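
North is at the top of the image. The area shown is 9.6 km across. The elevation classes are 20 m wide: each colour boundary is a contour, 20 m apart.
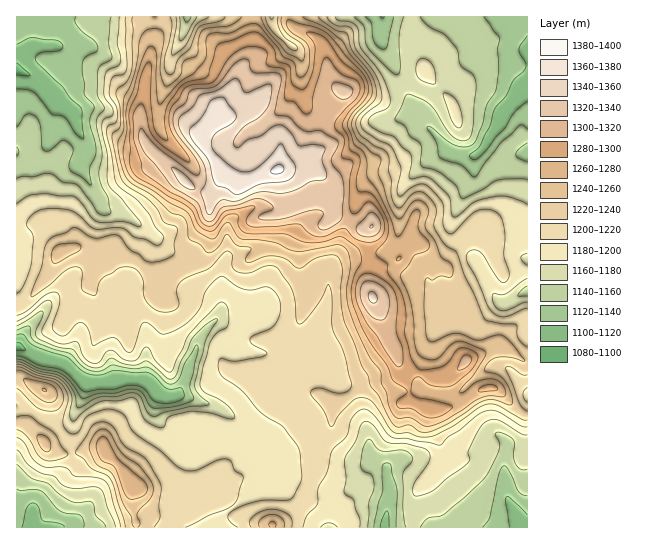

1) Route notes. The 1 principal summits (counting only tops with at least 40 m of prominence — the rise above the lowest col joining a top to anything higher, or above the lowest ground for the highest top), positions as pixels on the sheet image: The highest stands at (278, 170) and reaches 1383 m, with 286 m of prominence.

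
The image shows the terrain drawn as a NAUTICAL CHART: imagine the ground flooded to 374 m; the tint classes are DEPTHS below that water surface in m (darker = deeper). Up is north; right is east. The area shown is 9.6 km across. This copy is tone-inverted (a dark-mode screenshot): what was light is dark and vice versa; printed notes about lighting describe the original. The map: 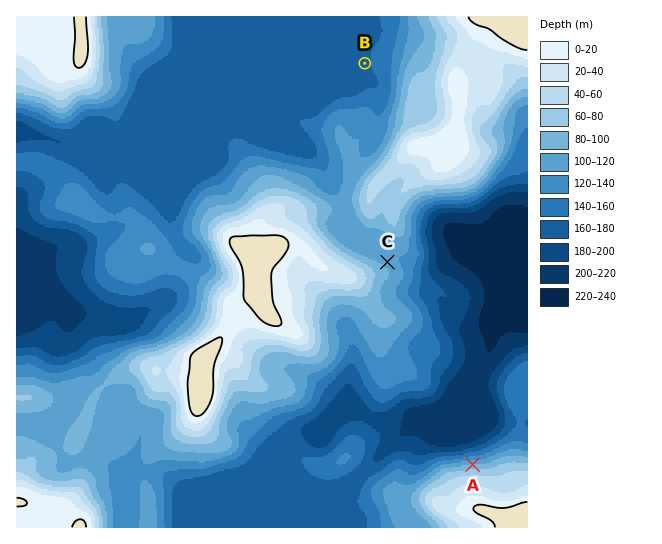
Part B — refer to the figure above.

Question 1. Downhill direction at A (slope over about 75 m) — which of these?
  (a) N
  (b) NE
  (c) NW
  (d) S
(a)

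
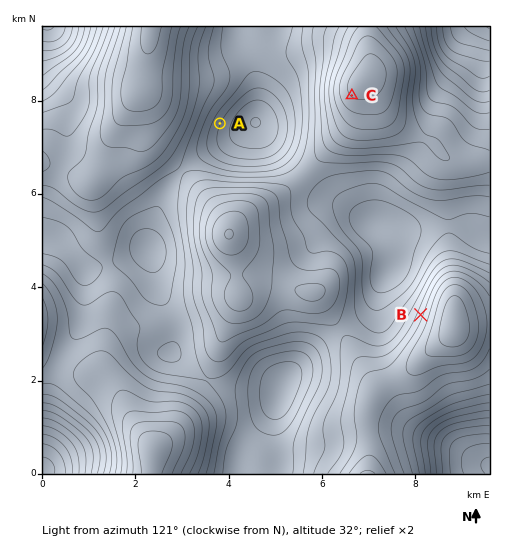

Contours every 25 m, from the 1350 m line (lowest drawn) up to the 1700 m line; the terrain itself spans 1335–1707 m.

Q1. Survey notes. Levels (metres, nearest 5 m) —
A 1600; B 1460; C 1350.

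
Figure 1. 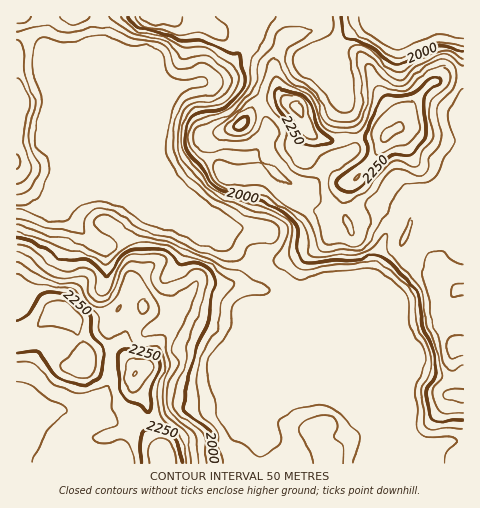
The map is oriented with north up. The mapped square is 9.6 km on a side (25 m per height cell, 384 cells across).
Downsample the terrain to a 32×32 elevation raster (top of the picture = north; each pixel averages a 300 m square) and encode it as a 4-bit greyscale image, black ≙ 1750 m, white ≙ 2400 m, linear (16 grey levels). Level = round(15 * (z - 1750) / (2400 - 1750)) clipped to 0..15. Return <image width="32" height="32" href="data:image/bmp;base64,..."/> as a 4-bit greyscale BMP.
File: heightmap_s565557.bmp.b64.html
<image width="32" height="32" href="data:image/bmp;base64,Qk12AgAAAAAAAHYAAAAoAAAAIAAAACAAAAABAAQAAAAAAAACAAATCwAAEwsAABAAAAAAAAAAAAAAABEREQAiIiIAMzMzAERERABVVVUAZmZmAHd3dwCIiIgAmZmZAKqqqgC7u7sAzMzMAN3d3QDu7u4A////AJmZmaq93JdUQ0RFVDMzMzSZqqqqvNyXVDM0VVQzMzM0mZqqq7y6hkMzNFVUMzM0RJmZmau7p2QzMzREQzMzNXeZmaqrzJdUMzMzMzMzMzaImau7rNyXVDMzMzMzMzM2iKq83bztqGQzMzMzMzMzNXi7zd283LhkMzMzMzMzMzSJzMzcu7qoZTMzMzMzMzM1ms3N26qpmHZDMzMzMzMzR5nM3duqqpmGUzMzMzMzM1iZvN25mqqZh1QzMzMzMzNYmbu6p3mpiIdURDMzMzM0aJmpiIdomHd3VDMzRDMzRniZmHZlRoh2VDIzNGZmVWeIiHZUQzRVVCERIzVomZd4eIdUMyNEMyERERIkaaqoeId3IhEjQyEREREiNYmqqYiHdxEREiEREREjRWiZqqmHd3cyERERERETV3eIiay6mId3QhERERERNYmYiJm8y5mYd0IREREREleIiIq6qsy6uYdCERERERN4iIibu7qs3MqYMRERERETeZqpm9y6ve7bmEERERERE2iLuazbiJze25hCERERERJFV6q92neLzduYQhERERERIjV6vLh2irvLqDEREREREREkaal3ZoqYq7khERERERIyNWioZmaJdnmpIREREREkRFZniHZnhkRWdiESIRIzVmZ2Z4mHdlQzNEQzMzM0aIiHdmZ4iHVDMzMz"/>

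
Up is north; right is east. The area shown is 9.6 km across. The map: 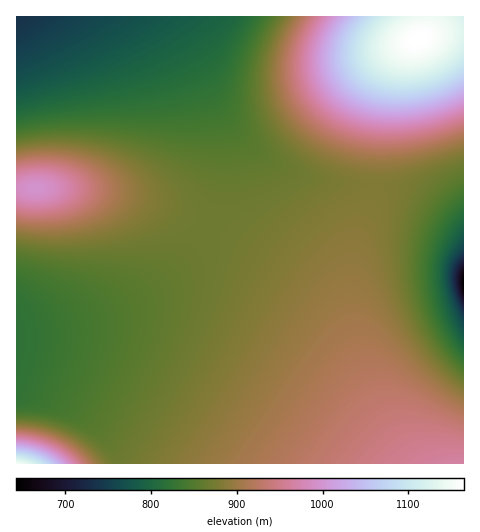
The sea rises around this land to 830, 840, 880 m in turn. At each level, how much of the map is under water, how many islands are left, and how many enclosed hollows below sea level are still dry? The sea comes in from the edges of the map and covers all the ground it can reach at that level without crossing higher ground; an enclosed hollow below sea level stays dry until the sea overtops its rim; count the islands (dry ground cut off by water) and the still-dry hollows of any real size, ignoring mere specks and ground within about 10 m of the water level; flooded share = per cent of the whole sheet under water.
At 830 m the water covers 14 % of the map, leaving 0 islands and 0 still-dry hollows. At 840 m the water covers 19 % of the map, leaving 0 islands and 0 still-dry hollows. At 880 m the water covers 52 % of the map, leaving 0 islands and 0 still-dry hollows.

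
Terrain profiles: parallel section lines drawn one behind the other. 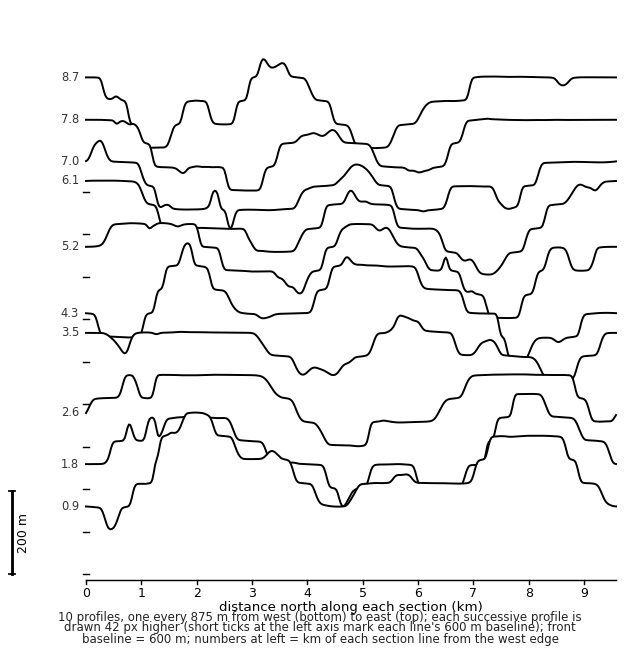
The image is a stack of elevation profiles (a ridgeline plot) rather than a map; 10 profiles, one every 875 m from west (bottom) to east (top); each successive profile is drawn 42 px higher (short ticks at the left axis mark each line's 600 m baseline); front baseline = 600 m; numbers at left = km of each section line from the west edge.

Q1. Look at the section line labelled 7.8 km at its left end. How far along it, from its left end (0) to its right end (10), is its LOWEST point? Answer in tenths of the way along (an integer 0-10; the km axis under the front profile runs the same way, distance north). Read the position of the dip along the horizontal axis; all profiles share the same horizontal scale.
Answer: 3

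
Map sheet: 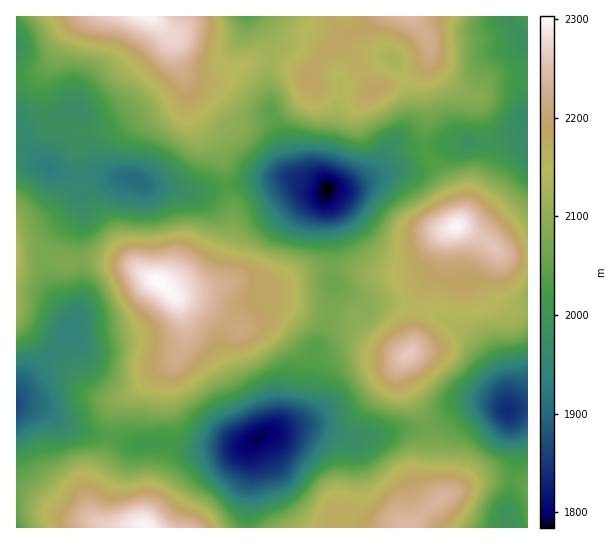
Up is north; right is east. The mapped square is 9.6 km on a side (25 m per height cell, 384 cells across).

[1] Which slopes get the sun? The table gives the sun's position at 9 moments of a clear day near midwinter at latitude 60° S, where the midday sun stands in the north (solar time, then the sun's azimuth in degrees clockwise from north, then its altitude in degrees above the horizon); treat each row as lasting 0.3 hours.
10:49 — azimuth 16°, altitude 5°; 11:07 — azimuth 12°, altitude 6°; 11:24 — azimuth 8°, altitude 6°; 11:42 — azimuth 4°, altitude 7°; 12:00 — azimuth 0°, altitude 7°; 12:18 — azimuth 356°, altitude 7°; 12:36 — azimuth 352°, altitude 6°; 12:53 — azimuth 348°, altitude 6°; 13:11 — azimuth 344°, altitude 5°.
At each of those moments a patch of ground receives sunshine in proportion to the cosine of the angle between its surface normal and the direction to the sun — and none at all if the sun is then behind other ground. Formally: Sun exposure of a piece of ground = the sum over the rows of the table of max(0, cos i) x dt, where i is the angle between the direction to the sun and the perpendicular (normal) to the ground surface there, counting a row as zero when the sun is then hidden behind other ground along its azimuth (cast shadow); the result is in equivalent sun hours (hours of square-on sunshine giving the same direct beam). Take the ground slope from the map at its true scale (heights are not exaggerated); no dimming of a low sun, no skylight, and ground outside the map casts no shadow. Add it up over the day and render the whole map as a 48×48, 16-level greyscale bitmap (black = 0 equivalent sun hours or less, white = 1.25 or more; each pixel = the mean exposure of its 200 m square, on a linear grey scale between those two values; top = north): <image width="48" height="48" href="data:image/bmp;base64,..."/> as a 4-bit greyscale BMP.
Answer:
<image width="48" height="48" href="data:image/bmp;base64,Qk32BAAAAAAAAHYAAAAoAAAAMAAAADAAAAABAAQAAAAAAIAEAAATCwAAEwsAABAAAAAAAAAAAAAAABEREQAiIiIAMzMzAERERABVVVUAZmZmAHd3dwCIiIgAmZmZAKqqqgC7u7sAzMzMAN3d3QDu7u4A////ABESMzRVRFeJmYiZmZdlRERUREQhAAEjITNFZmeZmIiJu6qqvMqXVDRmZWUxAAESIjVmZniau6mavLu6q8y4dVZndlVTIAAAElZ3ZniKvLu6vLqHeKu6mIiHiGZmVDEAEmZ4iIiJq7upmYUiRmeau7qph2eJmYUzNWZ4mZmJmrqYdSAAAjRpvLuqmImqqpdlVoiJmrqHd3ZUIAAAABNXmZh3m6qZmZmqmZmJq7l1QyEAAAAAAAAlZ2VENHdmeJrMy5mZmGVDEAAAAAAAAAACVUIgAAJEVoiZmYmHZDIQAAAAAAAAAAAAEyEAAAATRXhSNWZVMiIAAAAAAAAAAAAAASEAAAABNVMAAjMzIiIhAAAAAAAAAAAAABEAAAAAEhAAARIiM0VUIAAAAAAAAAAAAAAAAAAAAAAAAAESNXdlMgAAAAAAAAAAAAAAAAAAAAAAAAAjRmZUMiEAAAAAAAAAAREREAAAAAAAAAAkVVRENEMyEAAAAAASIiIjMhAAAAAAAAATVUMzRERDEQAAAAASMyNFVVMzIQAAAAACRDIiIiMiIhEQAAAAEiRneIdnYxAAAAAREiMiEAARIiIzIQAAEjRomZmYZCAAABERABIhEAAAERNFVCERM0RWeIh1MhEBETIQAAAQAAABEiNEVDIjNEVEVVQyEAERIzMgAAAAAAAjMzIzRDM0RVVDMyIREREQEiIQAAAAABJEREMjM0REREMiIiMhEiEAARIRAAAAE0VVVmZURVVDMyIzMzIhESEAADMyIhIjRoh3d3iIeIh2REVVRDIRAAAAAUQ0VVVnmrqYiImaq7u6h3dlVDIAAAASM1RGd4iKzdy6mZmJq83dy7qHVDIAAAE1ZlRWd5mr3u3cuph3ibzd3cypdUMiEBNnh1RVZ3is3dzMyodmeIiHVFmoh3d2VEZ4hmZmZ2abu7qrunZVZ2QgAAFZmrzLqYeIh3eHZVaIh3d3dmZmdjEAAAAEmrzczKmYiJmHVEVUQhEhATVnUxAAAAAAN5q8y7qYiJl2VEMxAAAAABEzEAAAAAAAA2eKu7qZiHVEMiIQAAAAAAAQAAAAAAAAACNGm7qIh0MhERAAAAAAAAEQAAAAAAAAAAE1aKmHdTIQEREAAAAAABEQAAAAAAAAAAEzNFZVVDERIiEQAAAAASIhEAAAAAAAAAEREQEjQzIiIhABERAAASIzMQAAAAAAAAAAAAASNDIiIQAAEREAAREjMyAAAAAAAAAAAAABIxERAAAAAAERERARIRAAASEAAAAAAAEREQAAAAAAAAARIiERAAEREjMhAAAAATMzIREQAAAAAAABIzMiEAEiNDNVQyAAAlVDMjMQAAAAAAACM0QyEiNEQyNGdjEAAkVUQ1QhAAAAAAABEkVUMzVlMRNEQiIRI0VmVUMhAAAAAAAAASR3ZEVVQiMyEAIjMzREVSEQAAAAAAEiIiNXZUREVDIQAAEjREMzQwAQAAAAAAE0MjRXdlREREQgAAFFQ0VVQgAAEQAAARNWVFeJh1VUNFVCABJEIRNFMQ=="/>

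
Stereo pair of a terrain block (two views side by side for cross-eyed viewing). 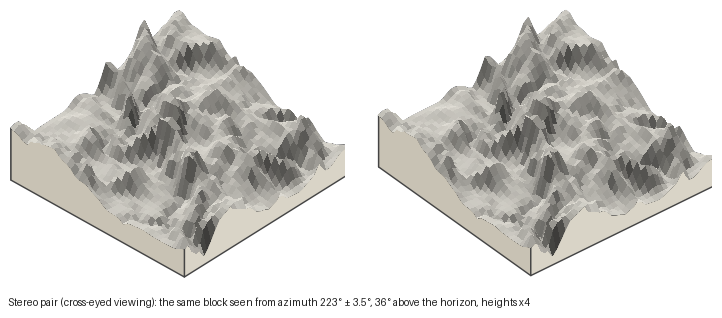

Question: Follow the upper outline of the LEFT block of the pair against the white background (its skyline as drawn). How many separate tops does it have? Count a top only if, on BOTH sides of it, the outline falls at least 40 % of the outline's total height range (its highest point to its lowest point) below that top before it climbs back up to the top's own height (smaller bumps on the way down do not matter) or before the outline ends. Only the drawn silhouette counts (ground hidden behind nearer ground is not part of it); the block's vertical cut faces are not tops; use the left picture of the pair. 1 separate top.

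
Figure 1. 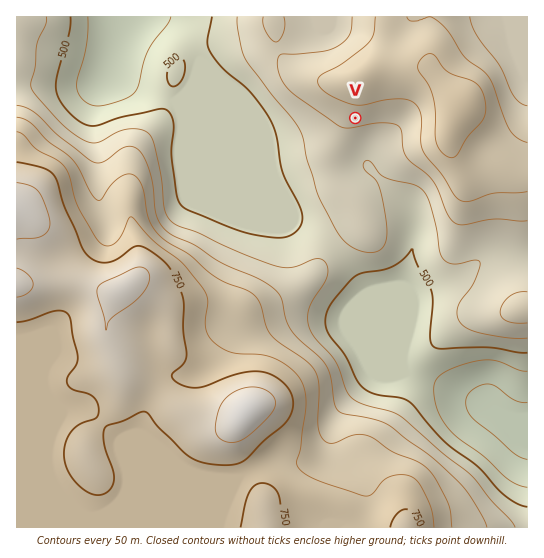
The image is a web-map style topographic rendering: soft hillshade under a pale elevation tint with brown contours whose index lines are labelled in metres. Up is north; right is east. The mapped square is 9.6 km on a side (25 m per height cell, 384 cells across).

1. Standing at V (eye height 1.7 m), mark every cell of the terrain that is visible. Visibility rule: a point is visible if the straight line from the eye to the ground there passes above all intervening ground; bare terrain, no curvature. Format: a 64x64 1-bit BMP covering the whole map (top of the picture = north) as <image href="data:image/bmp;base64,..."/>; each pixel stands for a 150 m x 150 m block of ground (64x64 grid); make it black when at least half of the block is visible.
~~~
<image width="64" height="64" href="data:image/bmp;base64,Qk0+AgAAAAAAAD4AAAAoAAAAQAAAAEAAAAABAAEAAAAAAAACAAATCwAAEwsAAAIAAAAAAAAA////AAAAAAAAAAAAQB+APwAAAABAH+B/AAAAAAB///8AAAAAA////wAAAAA/////AAAAAD////wAAAAAH///+AAAAAAP///wAAAAAA///+AAAAAAD///wAAAAAAP//8AAAAAAA///gAAAAAAD//8AAAAAAAH//gAAAAAAA//+AAAAA8P///wAAAAH///+HAAAAAP///gAAAAAAf//8AAAAAAA///wAAAAAAD///AAAAAAAf//4AgAAAAD///ADAAAAAP3/8AOAAAAA+H/AA8AAAAD4f4AD8AAAAPj/AAP/wAAB//8AA//wAAH//wAD//AAA///AAP/9gAP///AA/+PAA////ADwA8cH///8APAADwf///wB8AAPB///+AHwAB4H///wAfAAPgf//wAB+AB+D//8APn4AHwP//gB/fgA/A//+AH/+AH8D//wA/74AfwP//AH/HgD/A//8A/8eAP+D//wD/x4A/4P//AP/HgD/g//8Af/8AP8D//gD//wA/wP/wAP//AD/A/wAA//8AP8D8AAD//wA/wPgAADn/AD/AAAAADP8AP4AAAAAMfwA+AAAAAAg/ADwAAAAAAD4APAAAAAAAHAA4AAAAAAAAADAAAAAAAAAAIAAAAAAAAAAAAAAAAAAAAAAAAAAAAAAAAAAAAAAAAAAAAAAAAAAAAAAAAAAAAAAAA=="/>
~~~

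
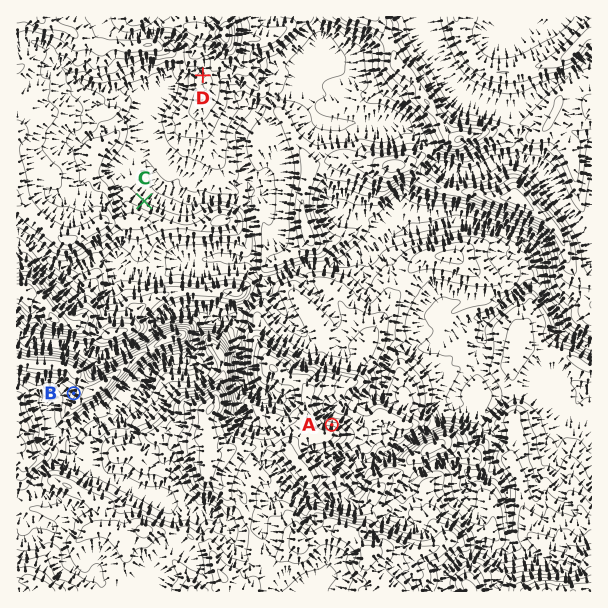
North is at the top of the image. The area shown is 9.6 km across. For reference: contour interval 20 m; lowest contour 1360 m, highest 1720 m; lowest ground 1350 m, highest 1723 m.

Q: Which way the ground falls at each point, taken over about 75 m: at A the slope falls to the N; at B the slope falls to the W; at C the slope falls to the NE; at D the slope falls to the NW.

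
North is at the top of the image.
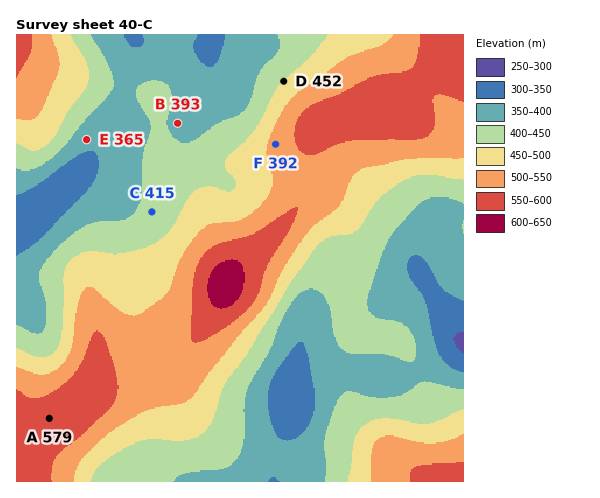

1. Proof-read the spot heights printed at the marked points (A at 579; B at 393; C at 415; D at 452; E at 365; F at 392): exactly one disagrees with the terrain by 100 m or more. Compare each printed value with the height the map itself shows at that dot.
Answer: F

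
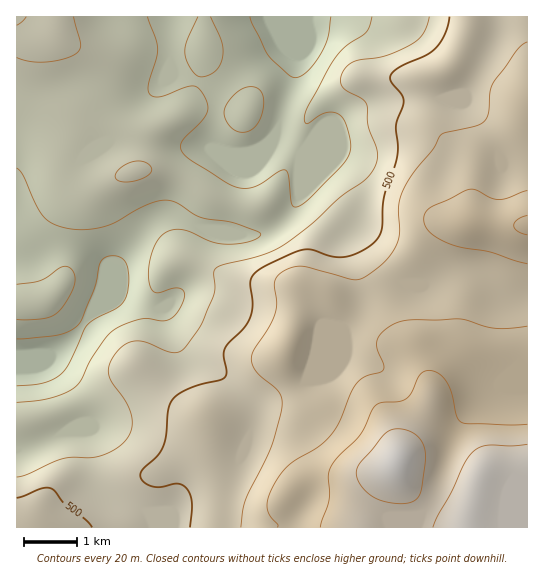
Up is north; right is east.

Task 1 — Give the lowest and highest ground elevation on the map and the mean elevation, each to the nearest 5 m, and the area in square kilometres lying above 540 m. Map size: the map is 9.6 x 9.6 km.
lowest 430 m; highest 595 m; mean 500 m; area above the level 16.3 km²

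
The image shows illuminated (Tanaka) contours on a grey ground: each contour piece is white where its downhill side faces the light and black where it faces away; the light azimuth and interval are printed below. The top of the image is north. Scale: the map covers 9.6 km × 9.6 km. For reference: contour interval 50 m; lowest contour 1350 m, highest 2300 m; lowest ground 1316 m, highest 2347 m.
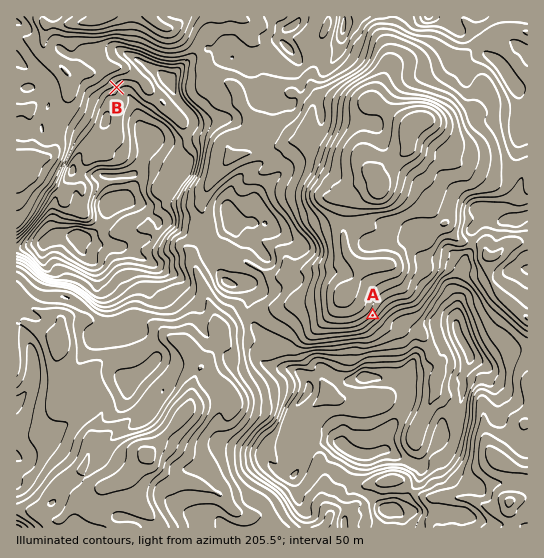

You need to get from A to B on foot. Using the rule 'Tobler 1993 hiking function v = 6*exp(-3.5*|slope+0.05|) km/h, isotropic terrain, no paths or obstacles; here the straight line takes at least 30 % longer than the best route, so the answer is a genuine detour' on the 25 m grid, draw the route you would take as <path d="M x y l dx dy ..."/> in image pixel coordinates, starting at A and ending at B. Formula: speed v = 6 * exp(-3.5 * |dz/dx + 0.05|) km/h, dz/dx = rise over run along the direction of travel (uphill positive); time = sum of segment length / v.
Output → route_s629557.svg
<path d="M373 315l-3 3-19 9-29 0-3-1-2-3-6-10-26-27-14-7-8-8-8-5-6-7-30-14-2-3-11-21-5-6-7-12 0-6-1-3 0-7 6-13 0-23-1-2-5-6-4-8-2-1-5-3-28-28-11-5-12-12-2-1-7 0-5 2"/>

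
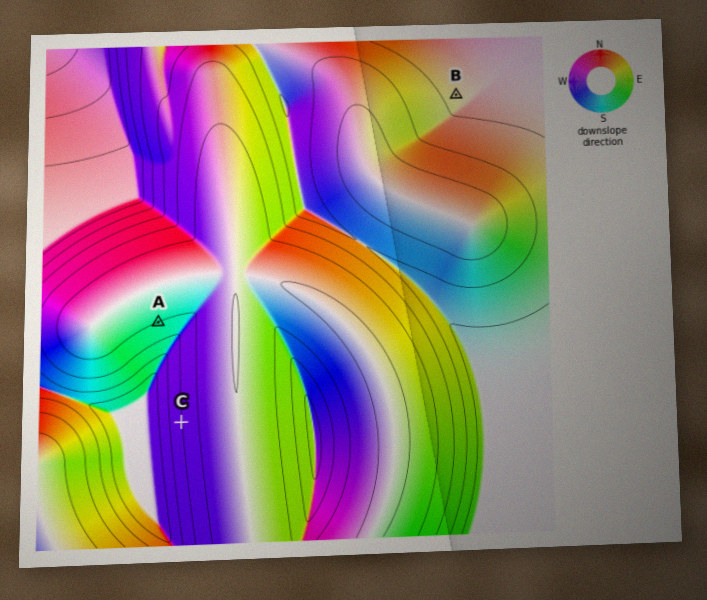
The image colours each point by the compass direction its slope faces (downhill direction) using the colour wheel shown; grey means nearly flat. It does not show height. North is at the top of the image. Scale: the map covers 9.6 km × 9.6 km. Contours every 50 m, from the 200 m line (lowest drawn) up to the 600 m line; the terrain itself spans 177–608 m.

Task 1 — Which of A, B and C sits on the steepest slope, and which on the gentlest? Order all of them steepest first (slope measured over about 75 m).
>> C A B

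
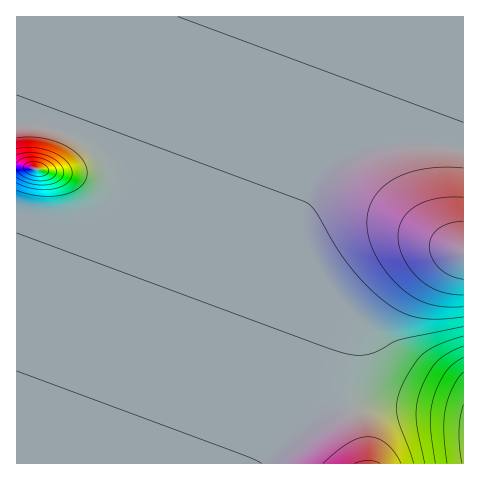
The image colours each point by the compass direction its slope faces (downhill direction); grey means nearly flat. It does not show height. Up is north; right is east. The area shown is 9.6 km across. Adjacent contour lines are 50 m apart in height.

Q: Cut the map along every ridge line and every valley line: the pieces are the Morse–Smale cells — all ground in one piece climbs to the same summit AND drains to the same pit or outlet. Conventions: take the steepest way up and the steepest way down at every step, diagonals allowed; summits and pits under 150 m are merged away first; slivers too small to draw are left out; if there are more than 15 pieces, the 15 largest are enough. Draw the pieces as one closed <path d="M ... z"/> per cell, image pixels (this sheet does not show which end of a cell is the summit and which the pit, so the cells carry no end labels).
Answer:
<path d="M463 16l-447 1 0 109 19 1 18 3 29 13 19 18 8 21 0 13-3 15-86 231-4 12 1 11 250 0 46-36 36-16 29-5 25 0 61 7z"/><path d="M35 127l-19 0 1 325 88-238 4-19 0-13-3-13-14-18-21-14-18-7z"/><path d="M403 407l-36 1-34 9-31 18-34 28 196 0-1-48z"/>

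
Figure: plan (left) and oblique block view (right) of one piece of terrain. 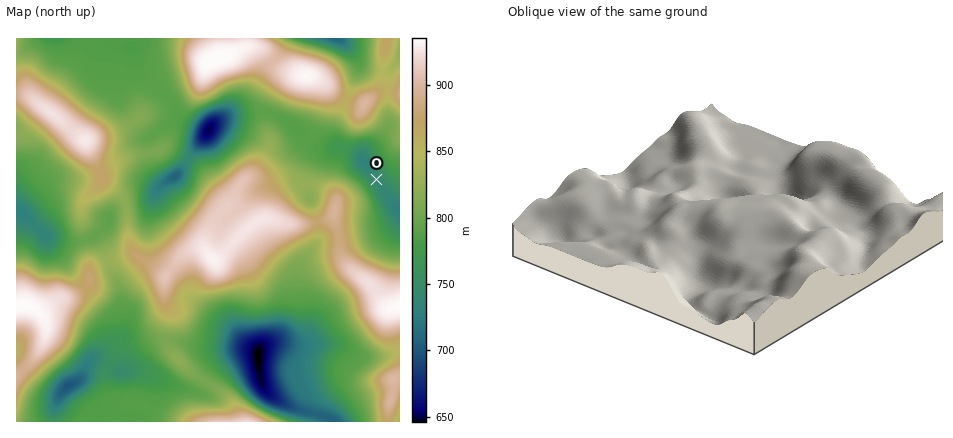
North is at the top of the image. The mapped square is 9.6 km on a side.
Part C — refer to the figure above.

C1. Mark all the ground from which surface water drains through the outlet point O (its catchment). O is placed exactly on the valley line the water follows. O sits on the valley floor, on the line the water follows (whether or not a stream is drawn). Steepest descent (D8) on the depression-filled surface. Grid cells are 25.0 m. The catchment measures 11.243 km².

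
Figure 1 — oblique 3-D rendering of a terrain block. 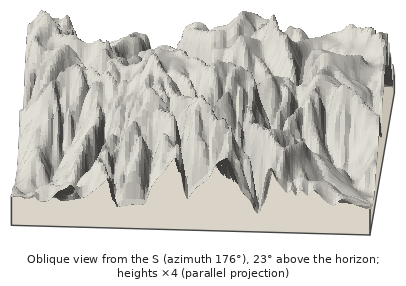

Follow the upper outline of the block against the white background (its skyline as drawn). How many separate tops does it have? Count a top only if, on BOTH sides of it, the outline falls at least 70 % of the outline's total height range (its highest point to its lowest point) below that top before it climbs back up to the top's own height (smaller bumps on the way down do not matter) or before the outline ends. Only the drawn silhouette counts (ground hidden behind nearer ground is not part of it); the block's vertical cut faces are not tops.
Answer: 0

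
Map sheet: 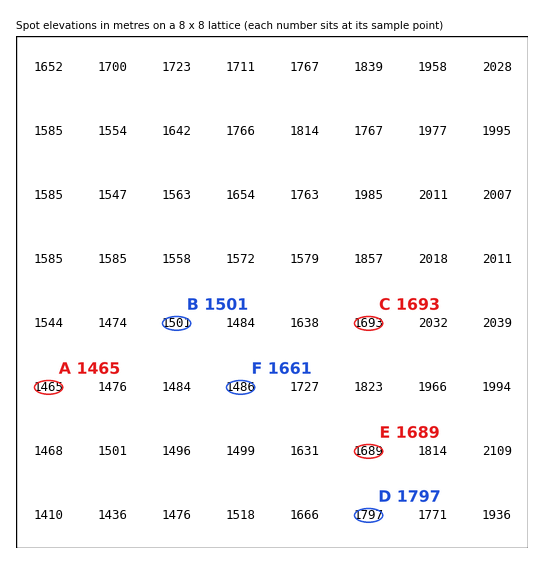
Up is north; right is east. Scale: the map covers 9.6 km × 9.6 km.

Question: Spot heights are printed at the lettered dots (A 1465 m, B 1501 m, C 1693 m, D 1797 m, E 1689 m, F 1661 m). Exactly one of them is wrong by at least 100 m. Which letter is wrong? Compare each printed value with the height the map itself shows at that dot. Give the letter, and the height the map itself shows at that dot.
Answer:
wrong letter F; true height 1486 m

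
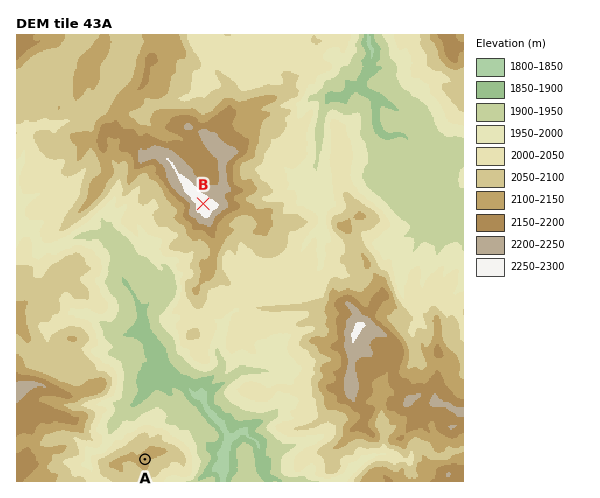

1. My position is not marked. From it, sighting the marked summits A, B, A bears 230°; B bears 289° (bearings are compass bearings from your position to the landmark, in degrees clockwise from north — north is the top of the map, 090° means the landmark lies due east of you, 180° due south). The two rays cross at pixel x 378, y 264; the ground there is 2050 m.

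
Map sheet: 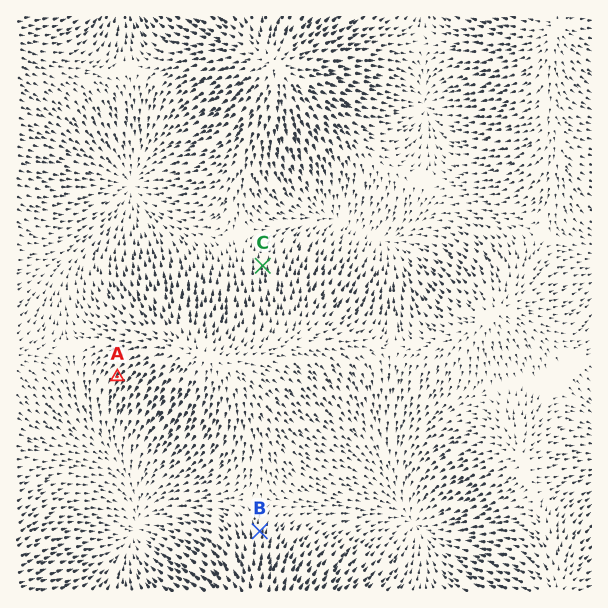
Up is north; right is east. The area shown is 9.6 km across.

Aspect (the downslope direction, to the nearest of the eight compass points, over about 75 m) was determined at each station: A SW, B N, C N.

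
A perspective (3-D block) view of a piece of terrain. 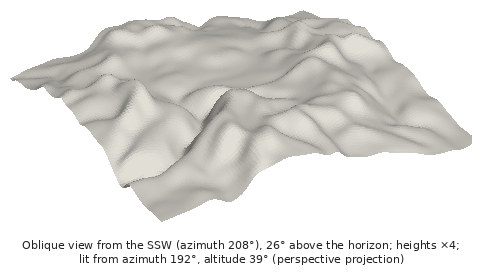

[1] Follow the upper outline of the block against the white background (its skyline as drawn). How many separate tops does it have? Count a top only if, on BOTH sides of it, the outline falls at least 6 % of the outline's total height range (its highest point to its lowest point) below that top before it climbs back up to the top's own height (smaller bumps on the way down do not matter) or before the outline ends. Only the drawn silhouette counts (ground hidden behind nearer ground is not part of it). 2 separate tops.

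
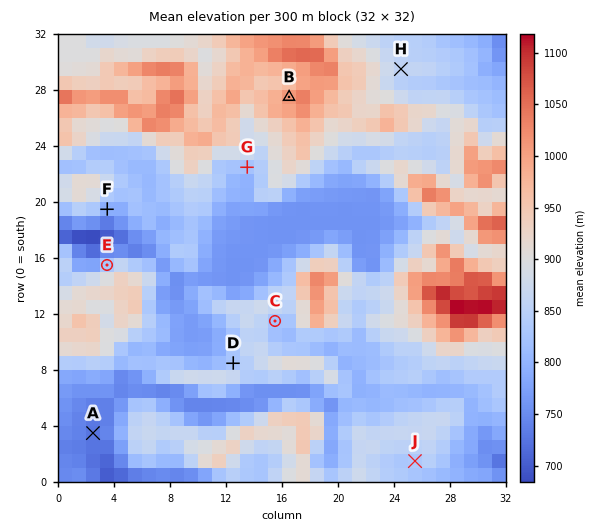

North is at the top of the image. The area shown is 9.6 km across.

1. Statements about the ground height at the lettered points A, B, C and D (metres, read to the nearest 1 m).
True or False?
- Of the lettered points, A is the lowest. True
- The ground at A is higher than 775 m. False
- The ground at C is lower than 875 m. True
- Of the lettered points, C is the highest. False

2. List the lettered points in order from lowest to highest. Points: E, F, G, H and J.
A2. F G E J H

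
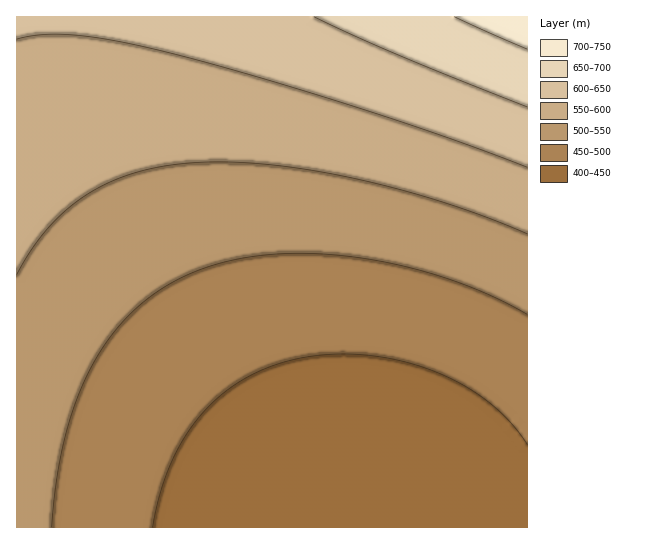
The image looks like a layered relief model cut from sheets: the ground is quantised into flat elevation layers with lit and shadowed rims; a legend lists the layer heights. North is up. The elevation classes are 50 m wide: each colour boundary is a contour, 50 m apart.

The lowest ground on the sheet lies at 400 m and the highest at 730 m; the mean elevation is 520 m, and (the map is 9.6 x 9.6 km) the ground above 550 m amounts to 31.1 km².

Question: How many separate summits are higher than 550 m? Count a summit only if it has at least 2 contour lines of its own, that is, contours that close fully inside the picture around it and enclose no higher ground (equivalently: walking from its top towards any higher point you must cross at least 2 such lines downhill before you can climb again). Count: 0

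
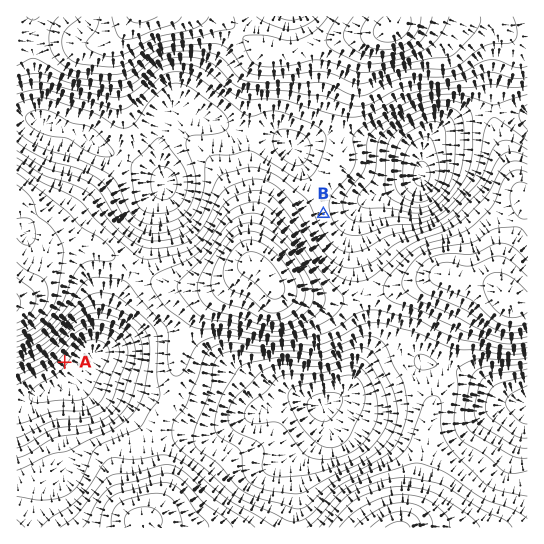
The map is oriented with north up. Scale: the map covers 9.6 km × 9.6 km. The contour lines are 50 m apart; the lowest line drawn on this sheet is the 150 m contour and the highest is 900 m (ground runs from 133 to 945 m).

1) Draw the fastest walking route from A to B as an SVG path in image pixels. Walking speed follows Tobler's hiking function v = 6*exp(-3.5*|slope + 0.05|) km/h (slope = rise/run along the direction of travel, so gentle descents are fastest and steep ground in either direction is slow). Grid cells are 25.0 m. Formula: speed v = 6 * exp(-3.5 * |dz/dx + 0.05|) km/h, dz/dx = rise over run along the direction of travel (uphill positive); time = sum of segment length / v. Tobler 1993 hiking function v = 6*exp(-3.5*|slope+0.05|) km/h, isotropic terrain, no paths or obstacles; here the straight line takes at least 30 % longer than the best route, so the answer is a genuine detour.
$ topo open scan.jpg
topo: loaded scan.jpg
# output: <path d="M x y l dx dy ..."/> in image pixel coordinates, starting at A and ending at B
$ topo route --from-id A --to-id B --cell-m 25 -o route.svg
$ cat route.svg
<path d="M65 362l0-7 12-24 18-18 16-8 31-31 51-25 14-15 15-29 9-10 24-12 18 0 40 20 10 11"/>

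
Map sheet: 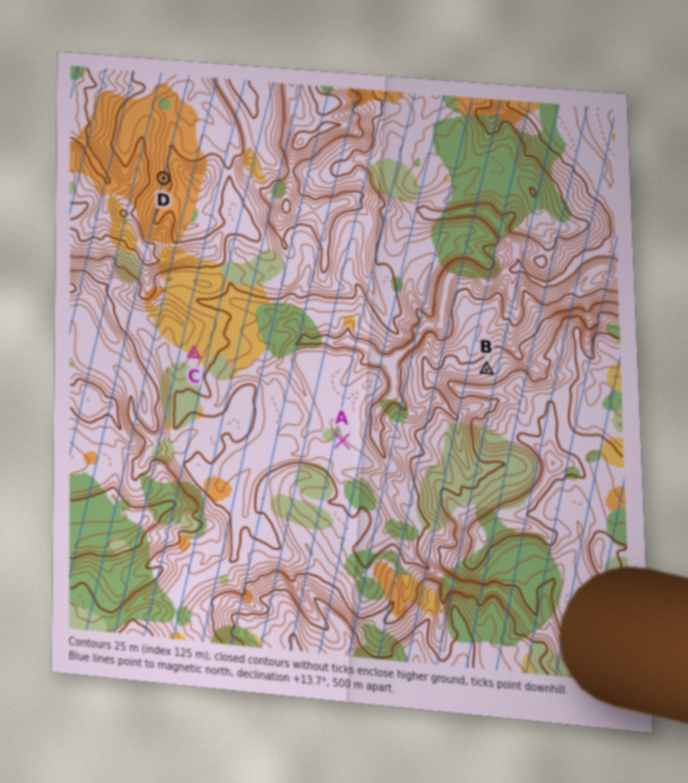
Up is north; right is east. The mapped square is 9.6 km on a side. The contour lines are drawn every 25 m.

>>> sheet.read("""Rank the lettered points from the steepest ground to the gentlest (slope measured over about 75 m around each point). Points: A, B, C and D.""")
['D', 'B', 'C', 'A']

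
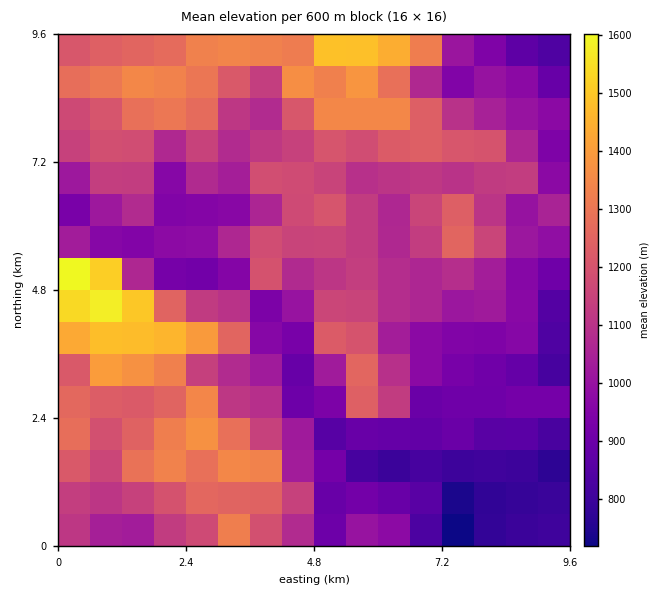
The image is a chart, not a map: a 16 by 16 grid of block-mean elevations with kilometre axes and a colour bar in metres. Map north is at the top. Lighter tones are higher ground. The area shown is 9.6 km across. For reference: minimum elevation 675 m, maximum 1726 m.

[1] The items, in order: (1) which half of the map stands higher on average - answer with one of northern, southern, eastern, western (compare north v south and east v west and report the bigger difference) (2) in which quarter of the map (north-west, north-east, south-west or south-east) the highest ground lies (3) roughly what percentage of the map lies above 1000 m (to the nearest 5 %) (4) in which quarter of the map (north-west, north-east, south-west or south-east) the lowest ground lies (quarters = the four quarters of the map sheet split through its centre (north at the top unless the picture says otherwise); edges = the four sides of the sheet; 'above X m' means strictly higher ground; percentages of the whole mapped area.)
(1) Taken as a whole, the western half is higher than the eastern.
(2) Look to the north-west quarter for the highest ground.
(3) About 65 % of the map lies above 1000 m.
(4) The lowest ground is in the south-east quarter.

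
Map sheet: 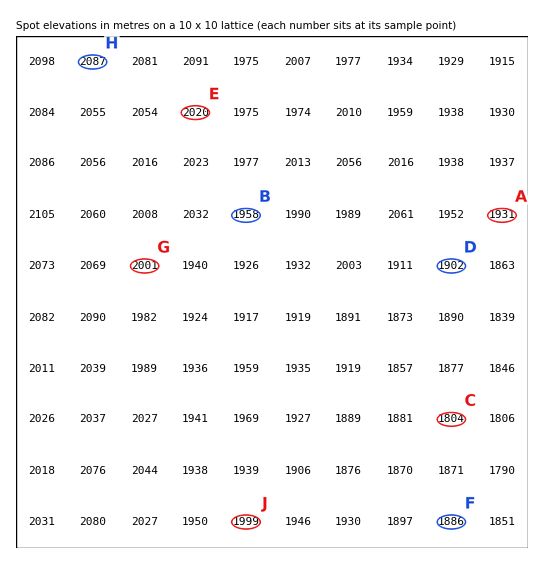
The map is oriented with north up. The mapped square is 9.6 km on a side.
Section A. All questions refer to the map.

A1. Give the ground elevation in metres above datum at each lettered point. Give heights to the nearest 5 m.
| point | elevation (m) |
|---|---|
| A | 1930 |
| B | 1960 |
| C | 1805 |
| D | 1900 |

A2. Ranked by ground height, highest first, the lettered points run H E G J F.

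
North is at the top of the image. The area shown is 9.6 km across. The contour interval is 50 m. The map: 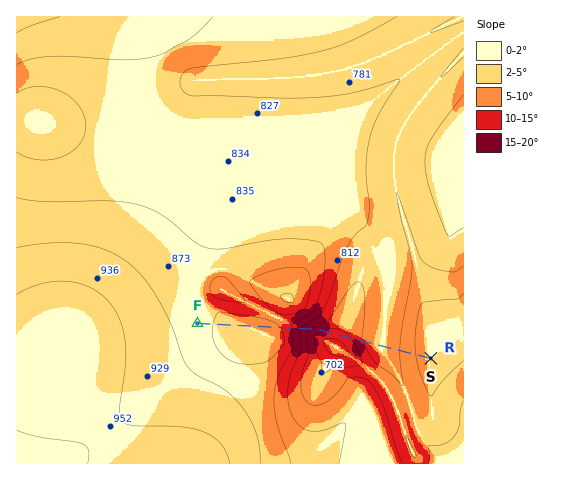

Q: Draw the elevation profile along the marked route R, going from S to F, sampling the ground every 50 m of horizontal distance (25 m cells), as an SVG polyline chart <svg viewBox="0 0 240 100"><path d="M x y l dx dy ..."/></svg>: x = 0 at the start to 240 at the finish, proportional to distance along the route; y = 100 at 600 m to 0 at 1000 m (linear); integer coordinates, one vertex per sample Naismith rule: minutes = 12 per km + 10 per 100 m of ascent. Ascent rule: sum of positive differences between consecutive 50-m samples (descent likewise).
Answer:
<svg viewBox="0 0 240 100"><path d="M0 82l2 0 3 0 2-1 2-2 3-1 2-2 3-2 2-1 2-2 3-2 2-2 2-1 3-2 2-2 2-2 3-2 2-2 3-1 2-2 2-1 3 0 2 0 2 0 3 1 2 0 2 2 3 1 2 2 2 2 3 2 2 3 3 2 2 3 2 2 3 2 2 2 2 2 3 1 2 2 2 0 3 1 2 0 3-1 2 0 2-1 3-2 2-1 2-2 3-3 2-2 2-3 3-2 2-3 3-2 2-3 2-2 3-3 2-4 2-3 3-4 2-3 2-3 3-3 2-3 2-2 3-2 2-2 3-1 2-1 2 0 3-1 2-1 2 0 3-1 2 0 2-1 3 0 2 0 3 0 2 0 2 0 3 1 2 0 2 1 3 1 2 0 2 1 3 0 2 1 3 1 2 0 2 1 3 0 2 1 2 0 3 0 2 1 2 0 3 0 2 1 3 0 1 0"/></svg>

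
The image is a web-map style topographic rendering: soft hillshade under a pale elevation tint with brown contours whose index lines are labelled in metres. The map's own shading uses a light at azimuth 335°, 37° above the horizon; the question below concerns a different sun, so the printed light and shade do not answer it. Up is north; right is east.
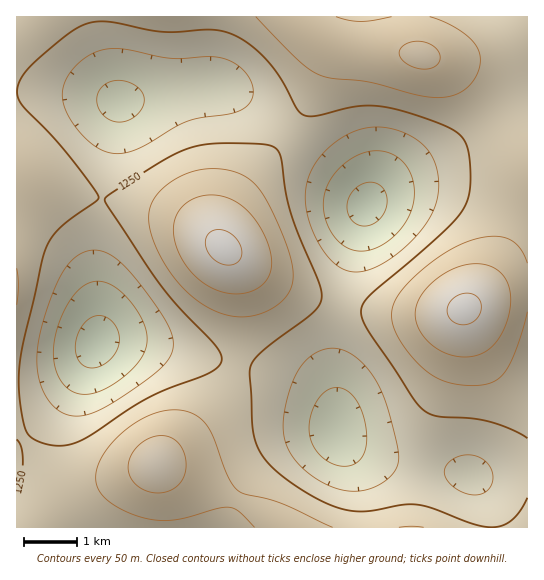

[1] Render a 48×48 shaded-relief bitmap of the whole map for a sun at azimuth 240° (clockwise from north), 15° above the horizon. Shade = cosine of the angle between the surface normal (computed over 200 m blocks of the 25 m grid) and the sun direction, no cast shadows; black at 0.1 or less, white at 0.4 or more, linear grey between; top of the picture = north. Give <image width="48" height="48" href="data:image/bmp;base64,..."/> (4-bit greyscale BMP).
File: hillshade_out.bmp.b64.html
<image width="48" height="48" href="data:image/bmp;base64,Qk32BAAAAAAAAHYAAAAoAAAAMAAAADAAAAABAAQAAAAAAIAEAAATCwAAEwsAABAAAAAAAAAAAAAAABEREQAiIiIAMzMzAERERABVVVUAZmZmAHd3dwCIiIgAmZmZAKqqqgC7u7sAzMzMAN3d3QDu7u4A////AJiIiJq7zLuqmaqqqYdUMzRVZlRDM0VniZmIiZq8zLqpmZmZmHVDIzRWZlVDNEZ4mZmYiaq8zLqYiIiIdlQyIjRWZmVERFeJqqmYiau8y6mHd3d3ZUMhEjVnd3ZVVWiaqqmYiau8y6l3ZmZmVDIRI0Z4iIdmZnmqu6mIiaq7uph2VVVVRDISJFeJmZh3d4mru5mIiJq7updlREVVQzIiNWiauqmIiJq7u5h3eImqqYdVREVVRDIjRXmru6qYiaq7uodmZ4mamHZUREVVRDM0Voq8zLqZmaq7qnZVVniZmHZURFVVVENEV5rMzLuqmqq6mWVERWeIiHZVVVVVVURFaJvN3MuqqqqqmEQzNFeIiHZlVWZmVVRVaKvN3cy6qqqphzMiNFZ4iIdmZmZmZVVWeKvN3dy7uqqYdjIiJFaImYh3d3d3ZlVWeavN3dzLu6mXZSIRJFeJmZmIiIh3dmZniazd7t3Mu6mHVCERJFeJqqqpmZiId2Zniazd7u3cy6mGVCESNGeau7u6qqmYh3d4ibzd7u7cy6h2QxESNWibvMzMu7qpiHd4mazN7u7cuph1QxEiNXirzd3d3MuqmIiIiavN3d3cupdlMxEjRXms3e7u7cy6mId4iZq8zd3LqYdUMxIjRnm83v//7ty6mId3eImrzMy7qXZUMiIjRom87////ty6mHZmZniaq7u6mHZDMiI0Voq97////typh2VERWeJmqqph2VDMyM0V4q97////suodUQzM0VomaqZh2VDMzNFZ4rN7///7cqXVDIRIjRniZmYh2VENERVZ5rN7//+3Kl2QyEAASRXiZmZh2VURFVmeJq97v7ty5hkMhAAASNXiaqZh3ZlVWZneJq83e3cuoZTIQAAASRXiqqqmHd2Znd3eJmrzdzLqHZDIQAAATRomru6qYiHd4h3eImqu8u6l2VDIQAAEjV4q7y7qpmYiIh3d3iZqqqph2VDIhERI0Z5q8zMuqqZmYh3ZmeImZmYdlVDMiIiNFaJvMzMu6qqmYh2ZVZ3iJmIdlVEQzM0RWeKvM3cy7qqmXdlVEVmeIiHdlVURERFVmeavM3cy7qqmXZUQ0RWd4iHdlVVVVVWZniavM3cy7qpmGZUMzRGd4iHdmVWZmZmd3iavM3My6qZiGVDMjNGd4iHdmZmZ3d3d4iavM3Mu6mYh1VDMzRWeIiHdmZneIiIiImqvM3MuqmId1VDMzRXiJmId2Z3iZmZmZmrzN3LupiId2VEREVniZmYd3eImqqqmZqrzNzLqYh3d2ZVRFZ4mqqYh3iZq7u7qqq7zMy6mId3d2ZlVWeJqqqZiImrvMzLuqq7zMu6iHd3d3dmZneJq7qpmZq8zd3Luqqru7uod2Zmd3d3d3iau7uqmau83t3Lqpmqu6mHZVVmd4h3d4mau7uqqqvN3t3LqZmZmZh2VEVWd4iHeImru7u6qrvN3dy5iHeIiIdlRERWeIiIiImrvLu6qrvN3MuYdmZ3d3ZUMzRWeJmIiJqrzLuqqrvMy7mHZVVmdmVDM0VniQ=="/>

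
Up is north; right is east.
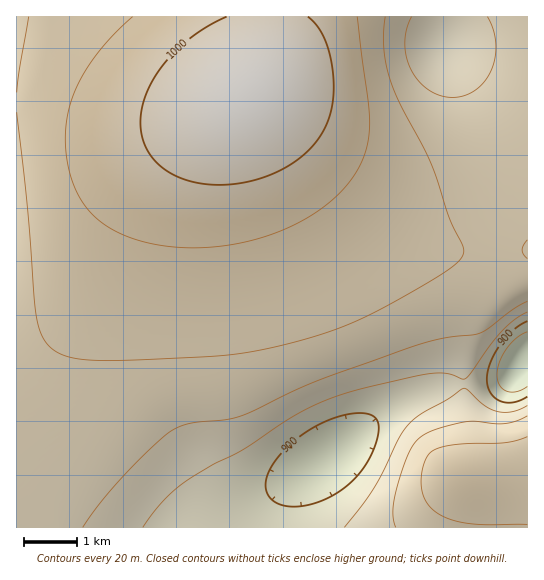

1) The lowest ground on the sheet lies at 860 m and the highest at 1020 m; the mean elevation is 960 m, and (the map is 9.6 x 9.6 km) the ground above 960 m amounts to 48.2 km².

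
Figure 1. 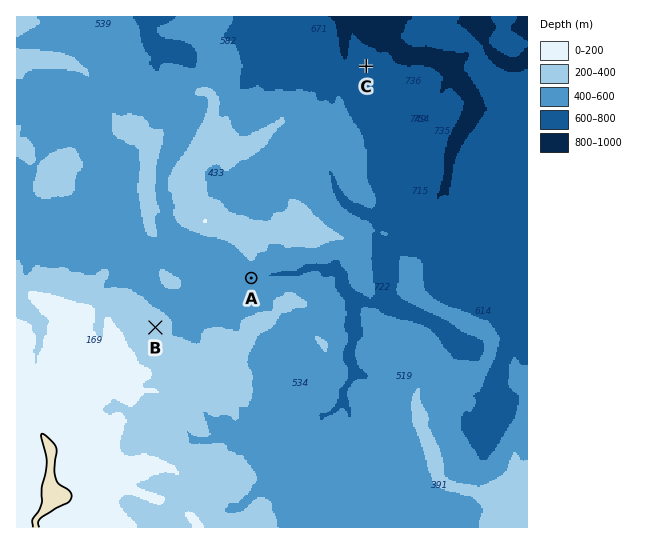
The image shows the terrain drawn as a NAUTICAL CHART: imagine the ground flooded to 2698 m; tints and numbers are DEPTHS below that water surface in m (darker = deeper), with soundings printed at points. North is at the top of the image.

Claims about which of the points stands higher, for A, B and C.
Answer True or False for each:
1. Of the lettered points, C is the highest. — False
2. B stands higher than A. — True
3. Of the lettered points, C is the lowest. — True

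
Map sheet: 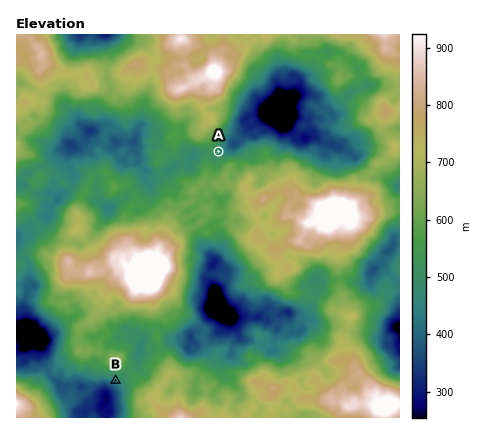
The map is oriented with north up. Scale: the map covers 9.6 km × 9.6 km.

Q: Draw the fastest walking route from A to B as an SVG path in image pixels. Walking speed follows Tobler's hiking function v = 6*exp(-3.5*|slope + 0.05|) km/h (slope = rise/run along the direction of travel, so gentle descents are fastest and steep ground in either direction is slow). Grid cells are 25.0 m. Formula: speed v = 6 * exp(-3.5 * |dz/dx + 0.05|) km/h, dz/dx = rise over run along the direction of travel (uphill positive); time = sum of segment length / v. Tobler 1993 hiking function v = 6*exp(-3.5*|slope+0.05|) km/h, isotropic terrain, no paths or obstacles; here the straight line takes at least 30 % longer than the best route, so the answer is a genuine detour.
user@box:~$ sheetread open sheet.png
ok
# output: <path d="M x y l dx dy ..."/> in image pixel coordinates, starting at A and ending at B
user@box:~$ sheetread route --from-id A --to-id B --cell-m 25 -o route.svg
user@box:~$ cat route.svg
<path d="M218 152l0 8-2 4 0 2-14 28 0 2 0 6-4 8 0 4 2 2-10 18 0 6 0 2 0 10-4 6 0 4 2 2 0 20-4 8 0 18-4 6-4 4-2 2-2 2-8 6-4 10 0 2-2 4 0 4-2 2-2 0-10 10-2 6-4 2-6 0-2 2-6 4 0 2-2 2-2 0 0 2-2-2-2 0"/>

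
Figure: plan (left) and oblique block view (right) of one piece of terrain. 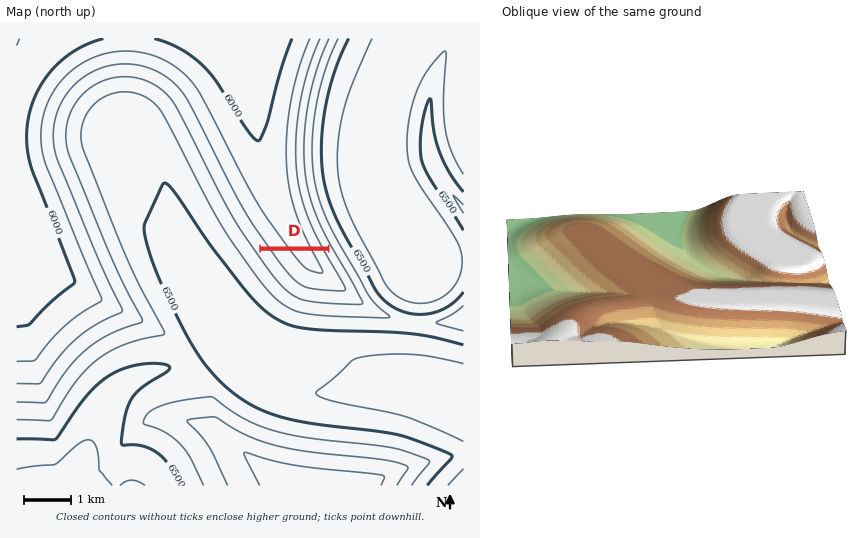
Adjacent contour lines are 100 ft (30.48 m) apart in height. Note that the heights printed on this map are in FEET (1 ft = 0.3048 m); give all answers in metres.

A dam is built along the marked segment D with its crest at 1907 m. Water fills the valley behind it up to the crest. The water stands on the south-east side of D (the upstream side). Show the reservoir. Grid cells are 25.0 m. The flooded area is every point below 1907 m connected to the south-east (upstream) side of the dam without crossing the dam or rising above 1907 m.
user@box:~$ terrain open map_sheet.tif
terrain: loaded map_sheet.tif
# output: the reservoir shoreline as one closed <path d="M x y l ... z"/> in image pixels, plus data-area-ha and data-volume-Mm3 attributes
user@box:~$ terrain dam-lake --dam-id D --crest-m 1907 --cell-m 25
<path d="M329 250l-67 1 18 24 17 16 7 4 11 2 34 1 2 1 5-3-3-5-24-41z" data-area-ha="135" data-volume-Mm3="35.71"/>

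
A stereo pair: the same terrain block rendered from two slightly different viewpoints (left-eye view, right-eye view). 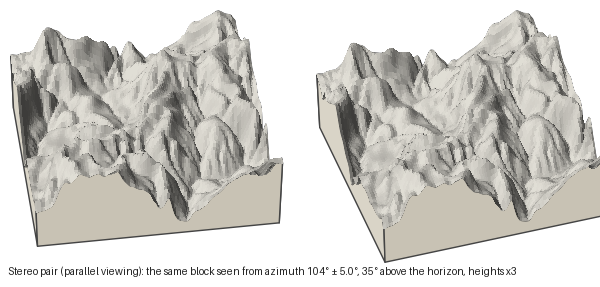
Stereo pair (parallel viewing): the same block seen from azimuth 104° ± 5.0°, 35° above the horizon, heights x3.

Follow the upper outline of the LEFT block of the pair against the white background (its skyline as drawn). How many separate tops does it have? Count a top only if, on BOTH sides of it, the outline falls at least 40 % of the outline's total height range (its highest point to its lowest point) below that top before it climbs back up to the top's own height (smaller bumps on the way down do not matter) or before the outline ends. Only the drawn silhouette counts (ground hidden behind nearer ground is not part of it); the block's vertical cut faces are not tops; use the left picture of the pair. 0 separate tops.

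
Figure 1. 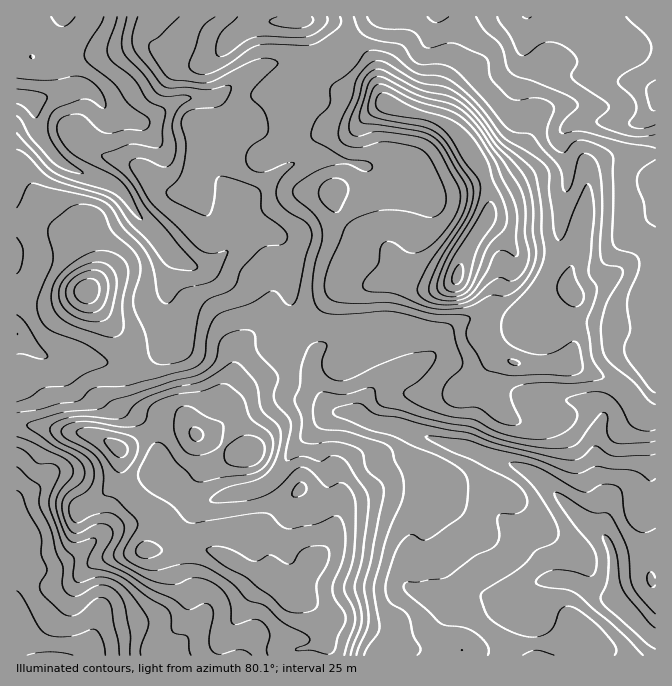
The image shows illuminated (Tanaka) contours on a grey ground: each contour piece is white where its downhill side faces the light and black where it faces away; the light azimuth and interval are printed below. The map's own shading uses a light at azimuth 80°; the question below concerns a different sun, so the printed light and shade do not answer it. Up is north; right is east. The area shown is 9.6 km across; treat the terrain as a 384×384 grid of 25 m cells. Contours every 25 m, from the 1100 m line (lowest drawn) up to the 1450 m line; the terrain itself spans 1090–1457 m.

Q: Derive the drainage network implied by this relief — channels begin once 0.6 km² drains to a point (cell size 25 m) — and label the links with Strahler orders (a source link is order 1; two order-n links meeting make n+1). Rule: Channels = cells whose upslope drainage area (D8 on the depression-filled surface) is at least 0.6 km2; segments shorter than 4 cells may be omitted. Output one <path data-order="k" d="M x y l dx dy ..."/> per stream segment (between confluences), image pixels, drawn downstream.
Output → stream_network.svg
<path data-order="1" d="M245 648l0 7-5 0"/><path data-order="1" d="M202 617l-2 3-5 5 0 2-21 21-2 4 0 3-3 0"/><path data-order="1" d="M98 615l0 3-1 2 0 5-2 2 0 5-1 2-2 8-4 3 0 2-8 8-33 0"/><path data-order="3" d="M614 598l38 39 3 1"/><path data-order="2" d="M414 590l3 2 3 0 2 2 6 0 2 1 8 0 2 2 20 0 2-2 23 0 2 2 21 0 10-5 4-4 6-3 4 0 5-3 7 0 1-2 17 0"/><path data-order="2" d="M408 585l6 5"/><path data-order="2" d="M562 580l8 0 2 2 3 0 7 5 2 0 3 3 2 0 3 4 3 0 2 1 13 0 0 2 4 1"/><path data-order="1" d="M405 578l0 4 3 3"/><path data-order="1" d="M545 564l0 4 2 4 7 6 6 0 2 2"/><path data-order="1" d="M90 544l-10 10-2 0-10 8-3 2-3 0-2 1-18 0-2 2-3 0-7 5-2 0-11 12 0 51"/><path data-order="3" d="M605 538l5 7 0 3 2 2 0 5 2 2 0 41"/><path data-order="1" d="M415 528l0 6-1 1 0 3-4 7 0 5-2 2 0 33"/><path data-order="2" d="M605 520l0 18"/><path data-order="1" d="M297 512l3-2 7 0 1-2 4 0 6-3 7-7 0-3 2-2 0-25-7-11 0-29 15-15"/><path data-order="1" d="M609 503l0 7-2 2 0 6-2 2"/><path data-order="1" d="M37 488l-5 4-4 0-3 1-8 9 0 25"/><path data-order="1" d="M175 488l12 12 3 2 19 0 6-4 4 0 1-1 9-2 1-2 9 0 1-1 7 0 2-2 5 0 1-2 3 0 7-3 3-3 2 0 10-10 0-2 7-8 1-5 44-44 3 0"/><path data-order="3" d="M360 415l2 0 5 5 3 2 4 0 1 1 7 0 2 2 10 0 1 2 3 0 2 1 8 2 6 3 3 0 7 4 4 0 2 1 4 0 6 4 5 0 2 1 3 0 2 2 5 0 1 2 6 0 1 1 5 0 5 4 3 0 14 6 3 0 2 2 5 0 6 3 4 0 5 4 3 0 10 5 12 10 2 0 38 38 2 0 6 7 7 3 8 8"/><path data-order="2" d="M335 413l20 0"/><path data-order="3" d="M355 413l3 0 2 2"/><path data-order="2" d="M338 412l16 0 1 1"/><path data-order="1" d="M318 403l6 5 3 0 1 2 7 0 3 2"/><path data-order="1" d="M560 400l25 0 7 3 10 10 0 9-5 10 0 50 2 3 5 5 0 3 1 2 0 25"/><path data-order="2" d="M312 367l0 10 2 1 0 4 1 3 9 10 0 2 14 15"/><path data-order="1" d="M655 367l0 5"/><path data-order="1" d="M107 363l-3 0-2-1-10 0-2-2-35 0-1-2-9-1-7-5-1 0-12-12-1 0-4-3-3 0 0-4"/><path data-order="1" d="M304 347l8 8 0 12"/><path data-order="1" d="M174 342l0-4-2-1 0-12-2-2"/><path data-order="1" d="M438 342l-1 1 0 4-2 3-13 13-4 2-3 0-5 3-3 0-2 2-3 0-14 7-4 5-2 0-20 20-2 3 0 10"/><path data-order="1" d="M170 337l0-14"/><path data-order="1" d="M374 332l-16 0-1 1-7 0-2 2-4 0-6 3-3 0-3 4-5 1-12 12-1 3 0 7-2 2"/><path data-order="2" d="M170 323l0-10-1-1 0-34"/><path data-order="1" d="M537 322l118 0 0-10"/><path data-order="2" d="M169 278l0-3 1-2 0-5 2-1 0-12-2-3"/><path data-order="1" d="M200 268l-3 0-2-1"/><path data-order="1" d="M290 268l0-6-2-2 0-3-1-2 0-3-3-7-12-12"/><path data-order="3" d="M195 267l-15-7-10-8"/><path data-order="3" d="M170 252l-10-12 0-2-22-21 0-2-4-5-2-5-7-8 0-2-10-10-7-3-3 0-5-4-3 0-2-1-8-2-5-3-4 0-13-7-3-3-2 0-8-9 0-1-10-12-5-10 0-12-2-1 0-10-3 0-10-9"/><path data-order="1" d="M285 238l-10-5-3 0"/><path data-order="3" d="M237 237l-2 5-5 5 0 1-15 15-6 4-14 0"/><path data-order="2" d="M272 233l-4-1-26 0-5 5"/><path data-order="1" d="M560 225l0-3 2-2 0-12 2-1 0-10 1-2 2-15 2-2 0-13-2-2 0-5-3-6 0-5-2-2 0-12 10-10 3 0 2-1 63 0 14-14 1-3 0-12"/><path data-order="1" d="M649 217l6-4 0-35"/><path data-order="2" d="M239 202l0 5-2 1 0 29"/><path data-order="1" d="M422 192l-10-10"/><path data-order="1" d="M418 185l-6-3"/><path data-order="2" d="M412 182l-7-4-3 0-2-1-3 0-7-4-3 0-2-1-8-2-2-2-10 0-11-6"/><path data-order="2" d="M354 162l-9 0-1-2-10 0-2-2-25 0-2 2-5 0-16 8-24 24-3 1-3 0-2 2-3 0-7 3-3 4"/><path data-order="1" d="M229 128l-5 9 0 3-2 2 0 3-3 7 0 23 1 3 17 17 0 3 2 4"/><path data-order="2" d="M135 120l-3 0-2-2-5 0-1-1-6 0-6-4-22-23-3 0-2-2-11 0-10 5-16 2-6 3-20 0"/><path data-order="3" d="M22 98l-5-1"/><path data-order="1" d="M517 82l0-9 1-1 0-7 2-2 0-8 2-2 0-13 2-2 0-16 1-2 0-3 2 0"/><path data-order="1" d="M619 80l11 0 7 3 3 0 12 7 3 0 0 3"/><path data-order="2" d="M294 65l-4-2-22 0-10 5-3 4-5 1-3 4-5 1-10 9-2 0-6 6-7 4-7 0-1 1-25 0-2 2-3 0-9 7-1 0-5 5-2 0-3 3-2 0-7 5-15 0"/><path data-order="1" d="M322 60l-4 2-3 0-1 1-6 0-1 2-13 0"/><path data-order="1" d="M430 37l2-4 0-6 2-2 0-7 1-1"/><path data-order="1" d="M155 17l-93 0"/><path data-order="1" d="M404 17l31 0"/><path data-order="1" d="M650 17l5 0"/>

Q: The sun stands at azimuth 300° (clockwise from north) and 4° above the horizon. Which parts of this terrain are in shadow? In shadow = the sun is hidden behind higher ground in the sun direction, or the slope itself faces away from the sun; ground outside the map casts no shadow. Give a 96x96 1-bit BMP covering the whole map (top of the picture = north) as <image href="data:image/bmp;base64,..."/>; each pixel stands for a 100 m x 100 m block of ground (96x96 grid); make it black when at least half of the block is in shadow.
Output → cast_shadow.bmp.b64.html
<image width="96" height="96" href="data:image/bmp;base64,Qk2+BAAAAAAAAD4AAAAoAAAAYAAAAGAAAAABAAEAAAAAAIAEAAATCwAAEwsAAAIAAAAAAAAA////AAAAAAAAAAAAAAD//4cAAAAAAAAAAAD//4AAAAAAAAAAAAD//8AAAAAAAAAAAAD///AAAAAAcAAAAAB///4AAAAAeAAAAAB///8AAAAAeAAAAAB///4AAAAAfAAQAAB///4AAAAAfgAAAAP///4AAAAAfgAAAAP///wAAcAAfgAAAAf///wAAeAAPgHwAAP///gfgeAAHAfwAAP///Afg+AAAA/gAAP//+AHA8AAAA/AAAP//8AAA8AAAAAAAAH//4AAA4AAYAAAAAD//wAAAQAAfAAAAAD//gAAAAAAfAAAAAB//AAAAAAAfgAAAAB/+AAAAAAAfgAAAAB/+AAAAAAAPAAAAAA/8AAAAAAAAAAAAAA/8AAAgAAAAAAAAAA/8AADAAAAAAAP+Awf4AAGAAAAAB+P/4AAQAAAAOAAAH8H/8AAAAAAB/AAAP8B/+AQAAAAD/AAAP4AP/AQAAAH/+AAAP4AD/gAAAAf/5gAAPweD/gAAAD//58AAHgeB/gAAAz//x8AABAOB/gAADx//wMAAAAEA/wAAfwA/wEAAAAAAPwAB/gAHwEAAAAAAH8B4vgADwAAAAAAPD/BwDAABwAAAAAAP//wAAAAA8AAAAAAH/74AAAAf8IAAAAAD/x4AAAH/8YAAAAAB/h8AAA//4cAAAAAAHA+AAA//4cAAAAAADAOAAA///8AAAAAAAAGAAAAH/8AAAAAAAAAAAAAD/8AAAfAAAAAAAAAD/8AAB/AAAAAAAAP//8AAH/AAAAAAAB///8AAf/AAAAAAAD///8AD/+AAAAAAHf///8AH/+AAAA/8/////8AP/8AAAB/5/////8AH/8AAAB/w/////8AH/4AAAAPAf////8AH/4AAAAAAH////8AD/4AAAAAAD////8AB/4AAAAAAD////8AA/4AAAAAAB////8AAH4AAAAAAB////4AAH4AAAAAAB////4AADwAAAAAAA////4AABgDAAAAAA////4AABgDgAAAAAf///4AAHABgAAAAAP///8AA/ABAAAAAAP///8AB+AAAAAAAAH/+/8AA8AAAAAAAAH/+/4AA4AAAAAAAAD/+/4AAAAAAAAAAAD/8/wAAAAAAAAAAAD/8/wAAAAAAAAAAAD/8/gAAAAAAAAAAAH/4/gAAAAAAAAAAAP/4eAcAAAAAwAAAAP/wcAYAAAAAAAAAAP8AAAwAAAAAAAfAAf8AAAwAAAAAAAf/gf5wABwAAAAAAAf/g/zwABgAAAAAAAf/g/j4ADgAAAAAAAP/A/B/ABAAAAAAAAD8A+B//4AAAAAAAAAAB8A/58AAAAAAAAAAA4AAA8AAAH8AAAAAAgAAAcAAAP/wAAAAAAAAAMBAAH/4AAAAAAAAAMDgAD/+AAAAAAAAAMAAAAH/wAAAAAAAAEAAAAD/4AAAADgAAAAAAAB/+PAAADwAAAAAAAB///gEADwAAAAAAAA///wAABgAAAAAAAAf//wAAAAAAAAAAAAH//4AAAAAAAAAAAAAB/4AAAAAAAAAAAAAAf4AAAAAAA="/>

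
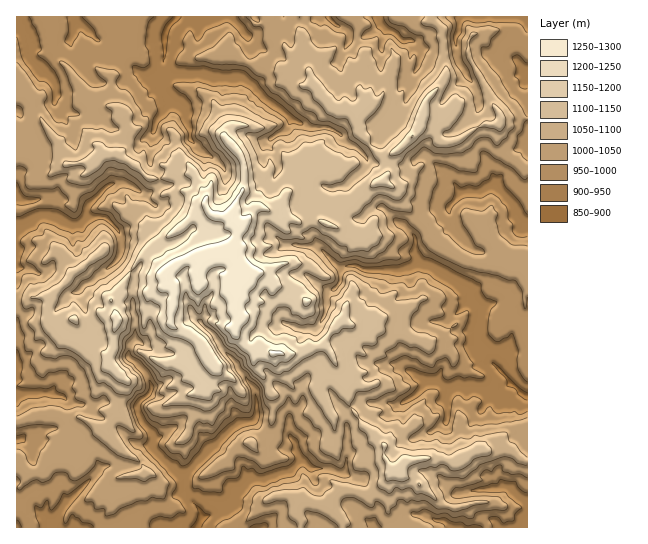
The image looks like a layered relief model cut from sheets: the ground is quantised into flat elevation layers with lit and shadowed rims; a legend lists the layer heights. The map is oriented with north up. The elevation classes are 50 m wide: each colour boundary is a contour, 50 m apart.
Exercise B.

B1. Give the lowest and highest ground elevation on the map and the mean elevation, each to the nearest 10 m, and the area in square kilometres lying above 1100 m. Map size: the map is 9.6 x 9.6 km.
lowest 900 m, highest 1300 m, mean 1050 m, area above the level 24.3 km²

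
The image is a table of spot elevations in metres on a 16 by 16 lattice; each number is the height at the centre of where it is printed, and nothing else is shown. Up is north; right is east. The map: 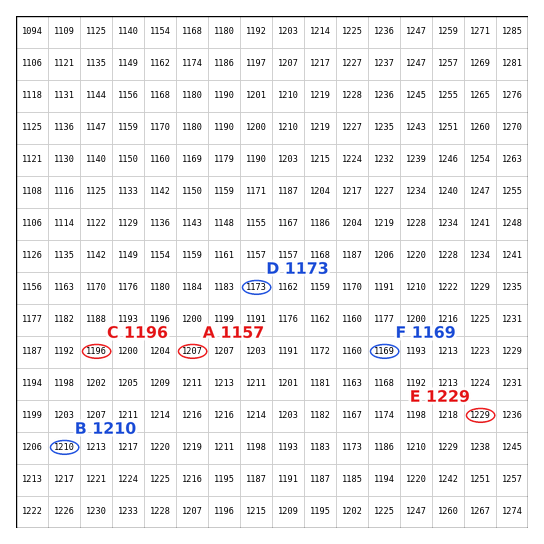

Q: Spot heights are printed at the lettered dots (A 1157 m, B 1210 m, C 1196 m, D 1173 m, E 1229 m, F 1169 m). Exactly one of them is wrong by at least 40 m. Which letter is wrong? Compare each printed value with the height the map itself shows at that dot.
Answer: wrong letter A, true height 1207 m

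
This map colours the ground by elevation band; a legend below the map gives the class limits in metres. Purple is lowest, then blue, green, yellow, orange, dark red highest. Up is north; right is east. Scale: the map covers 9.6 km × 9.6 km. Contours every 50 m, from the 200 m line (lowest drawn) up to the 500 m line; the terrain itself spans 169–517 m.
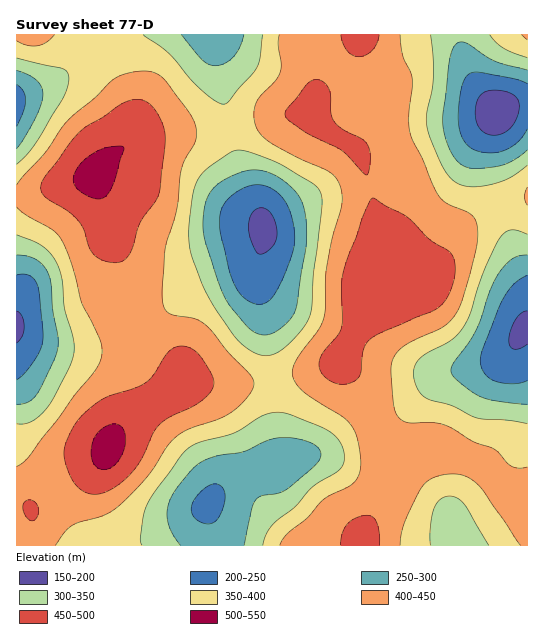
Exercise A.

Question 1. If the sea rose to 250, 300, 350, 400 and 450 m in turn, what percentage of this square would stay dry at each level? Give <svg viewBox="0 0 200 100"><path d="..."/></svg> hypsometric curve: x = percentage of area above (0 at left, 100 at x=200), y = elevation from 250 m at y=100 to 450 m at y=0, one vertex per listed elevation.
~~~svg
<svg viewBox="0 0 200 100"><path d="M186 100l-21-25-28-25-45-25-61-25"/></svg>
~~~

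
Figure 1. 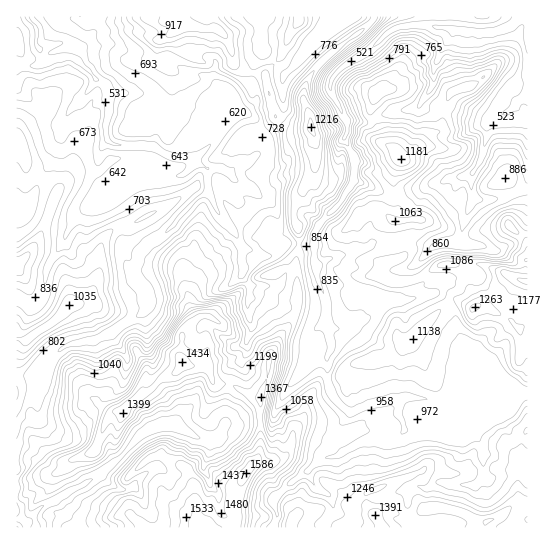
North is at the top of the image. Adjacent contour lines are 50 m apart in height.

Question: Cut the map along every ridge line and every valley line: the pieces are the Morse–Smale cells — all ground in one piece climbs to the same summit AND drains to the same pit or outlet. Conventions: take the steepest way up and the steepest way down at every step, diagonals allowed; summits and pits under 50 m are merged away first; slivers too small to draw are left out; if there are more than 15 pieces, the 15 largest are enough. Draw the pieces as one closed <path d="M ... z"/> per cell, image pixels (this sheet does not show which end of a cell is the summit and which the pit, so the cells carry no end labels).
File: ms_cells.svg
<path d="M209 193l-12 6-35 37-11 5-11 10-7 23 11 13 1 12 3 4-1 6-6 6-43 24-28 5-8 4-21 22-1 16-5 8 4 21 4 8 18 13 5 3 20-2 12 4 7-19 8-9 10-1 11-12 16-9 13-14 14-5 6-9 4 2 18 0 10 19 14 0 2-2 4-16 12-13 0-14 5-10-4-18 1-26-6-8 0-30-11-18-13-15z"/><path d="M170 16l-143 1 9 10 0 18 9 16 16-4 12 0 8 6 16 17 8 5 4 18 0 10-4 12 4 16 9 4 35 2 16 9 24 4 16-14 10-19 11-12 5-3 10 0 10-9 1-12-4-8 0-10-14-6-5-5-4-19-11-14-36-4z"/><path d="M98 80l-3 1-7 10-20 22-11 37-14 24-16 35 31 11 18-2-29 51-3 22-4 10-6 6-4 0-11-8-3 0 1 128 10-24 13-17 1-16 9-11 12-11 8-4 24-4 20-9 27-16 7-9-4-19-9-9-2-8-6-8-4-15-2-21-12-24 4-7 10-6-16-10-8-12 1-16 8-12-3-14 4-12 0-10-1-13-4-7z"/><path d="M527 183l-8 8-20 8-20 1-5-3-10 24-5 22-17 0-11 5-25-9-9 2-20 0-14 8-28 7-19 10 1 13 10 24 0 23 4 13 0 11-4 7 0 22 6 18 9 10 11 5 17-8 23-5-1-9-9-24-3-19-22-18-10-2 7-7 10-1 16-18 6-2 22 1 21-5 5-2 11-14 15 0 14-4 16 18 11 8 11 6 15 3z"/><path d="M175 425l-17 0-8 3-8 5-28 30-5-14-11-6-5 9-24 9-12 12-40 10-1 35 6 1 5 4 0 5 239 0-11-8-28-3-7-6-1-16-8-9-3-11-4-5 0-5 5-11 0-12z"/><path d="M326 325l-7 2-4 4-4 20-11 22-13 16-14 30-6 2-22 2-7 2-12-1-7 11-10 7 0 12-5 11 0 5 4 5 3 11 8 9 1 16 5 5 30 4 12 8 6 0 4-11-4-18 16-15 20-13 9-10 7-4 12-1 22-13 34-4 10-6 1-8-5-10-1-15-28 4-20 8-17-15-6-18 0-22 4-7 0-11z"/><path d="M527 16l-152 0-13 15-14 10 13 15 12-8 16-16 10-5 32-2 22 5-17 32-4 25-9 12-2 7 9 5 15 0 30 10 14 1-2 4 0 13-4 16-11 18-1 8 2 16 6 3 20-1 12-4 8-4 9-9z"/><path d="M262 73l-10 1 0 9 4 8-1 12-10 9-10 0-5 3-11 12-10 19-16 14-20-3-20-10-7-2-28 0-11-5-4 6-4 11 0 10 8 12 16 10-10 6-4 7 11 20 5 36 8 11 6-8 0-7 3-5 20-13 35-37 9-6 11 0 10-4 6-10-4-6 9-9 15-5 8-9 6-17 12-12-4-6 0-5-4-8-6-27z"/><path d="M427 428l-22 1-3 4-9 6-30 2-26 15-12 1-14 10-3 4 3 8 7 10 11 6 4 10 0 6-8 10-1 6 97 1-9-7-4-12 0-15 5-6 16 0 8-5 38 2 9-10 0-22-11-23-7 5-16 1z"/><path d="M437 293l-28 7-26 0-18 19-10 1-6 6 9 3 22 18 3 19 11 34 23-3 40 11 25-1 3-2 0-6-8-14 4-10 0-9-5-9-13-15-6-11-5-22z"/><path d="M421 104l-4 4-31 5-16 8-23 1 0 12-3 5 11 20-2 20 2 2 14 4 20 11 9 0 33-12 10-1 6-4 23-4 6-6 7-14 5-32-13-2-30-10-15 0-7-3z"/><path d="M471 173l-10 4-14 2-6 4-10 1-33 12-9 0-35-16-14 23-13 12-12 18-2 5 3 27 19-9 28-7 14-8 20 0 9-2 25 9 11-5 17 0 5-22 9-22-2-12z"/><path d="M279 120l-12 13-6 17-12 11-11 3-9 9 4 6-5 10-19 5 10 20 13 15 8 16 5 4 8 2 9 5 12-1 13-11 12-1 0-13-6-15 2-10 21-40 0-19-4-16-2-2-17 0z"/><path d="M495 405l-10 0-2 2 2 7-12 15 0 4 6 6 5 14-1 25-8 7-38-2-8 5-14-1-6 4-1 18 3 9 11 10 106-1 0-86-13-4-8-8z"/><path d="M431 25l-24 0-14 4-20 19-28 17-12 12-2 5 0 9 16 30 23 0 16-8 31-5 4-5 11-16 1-16 7-18 13-20 0-4z"/>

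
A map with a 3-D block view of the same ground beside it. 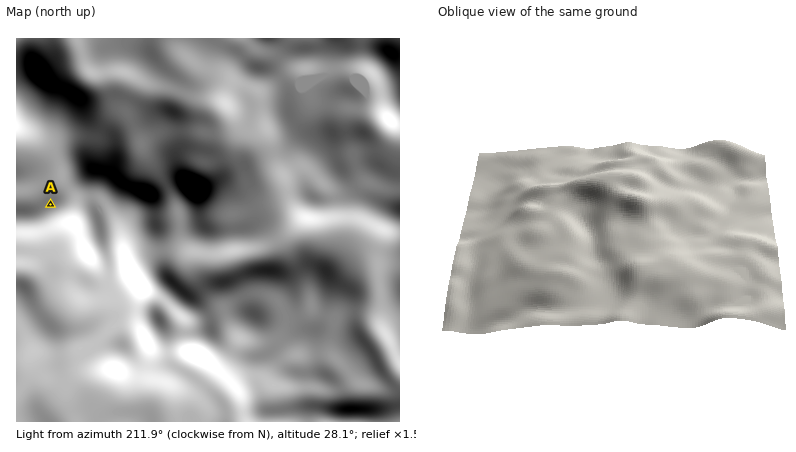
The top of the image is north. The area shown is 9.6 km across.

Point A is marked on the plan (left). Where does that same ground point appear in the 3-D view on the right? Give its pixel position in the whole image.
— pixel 640 152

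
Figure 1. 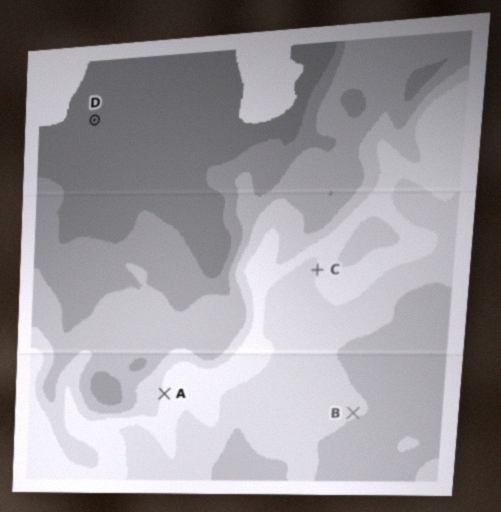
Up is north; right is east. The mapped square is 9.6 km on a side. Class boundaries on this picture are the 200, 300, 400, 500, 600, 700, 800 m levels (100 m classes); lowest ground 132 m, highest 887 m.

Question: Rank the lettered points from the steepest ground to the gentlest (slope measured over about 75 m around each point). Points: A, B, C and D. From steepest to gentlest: C A B D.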